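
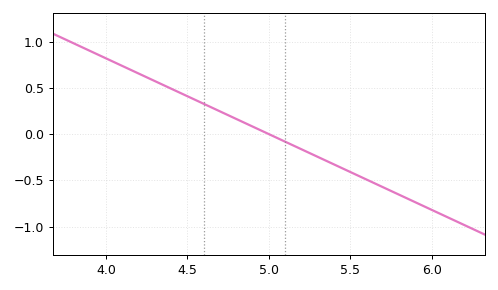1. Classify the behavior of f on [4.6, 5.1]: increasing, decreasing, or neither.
decreasing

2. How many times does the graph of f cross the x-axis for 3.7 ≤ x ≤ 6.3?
1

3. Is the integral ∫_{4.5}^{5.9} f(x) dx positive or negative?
negative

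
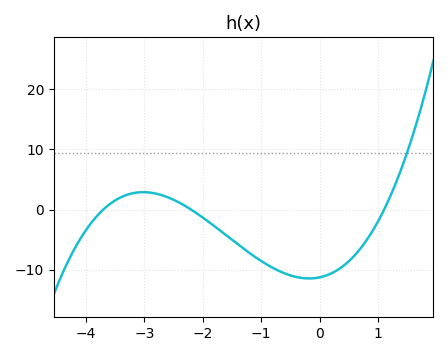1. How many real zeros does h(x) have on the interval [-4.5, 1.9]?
3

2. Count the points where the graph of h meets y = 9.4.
1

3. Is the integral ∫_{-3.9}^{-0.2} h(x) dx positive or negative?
negative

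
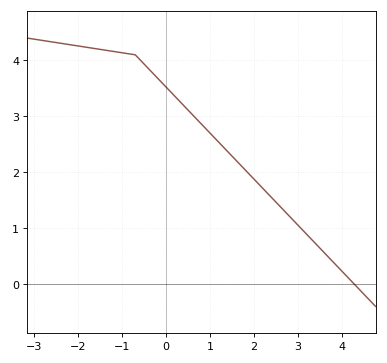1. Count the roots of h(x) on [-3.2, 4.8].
1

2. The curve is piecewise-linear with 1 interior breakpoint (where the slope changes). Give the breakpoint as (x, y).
(-0.7, 4.1)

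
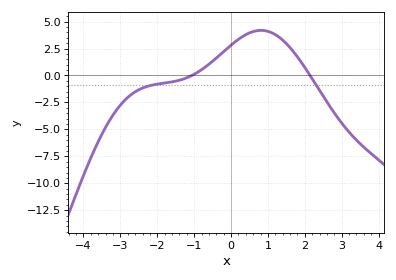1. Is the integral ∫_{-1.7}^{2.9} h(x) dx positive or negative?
positive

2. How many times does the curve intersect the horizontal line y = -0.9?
2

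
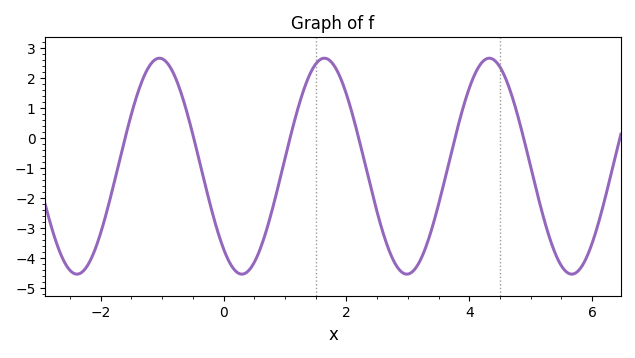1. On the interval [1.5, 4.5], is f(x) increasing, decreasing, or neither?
neither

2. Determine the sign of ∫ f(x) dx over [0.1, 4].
negative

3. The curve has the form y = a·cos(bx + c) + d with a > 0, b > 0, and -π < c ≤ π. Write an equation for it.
y = 3.6cos(2.3x + 2.4) - 0.95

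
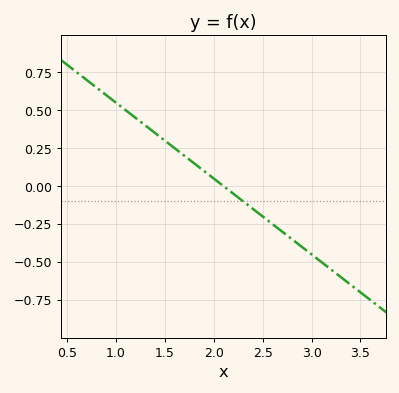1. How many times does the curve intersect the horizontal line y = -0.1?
1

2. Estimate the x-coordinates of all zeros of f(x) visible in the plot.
2.1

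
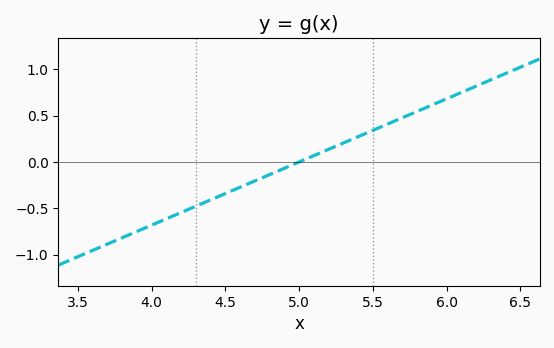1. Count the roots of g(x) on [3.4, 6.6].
1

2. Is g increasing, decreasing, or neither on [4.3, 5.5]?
increasing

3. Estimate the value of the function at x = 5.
0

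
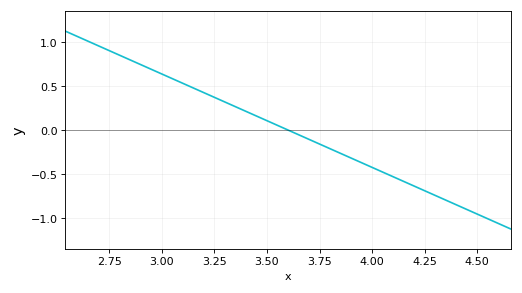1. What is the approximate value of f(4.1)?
-0.55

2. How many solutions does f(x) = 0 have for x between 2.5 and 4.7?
1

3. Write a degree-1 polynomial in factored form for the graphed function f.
y = -1.06(x - 3.6)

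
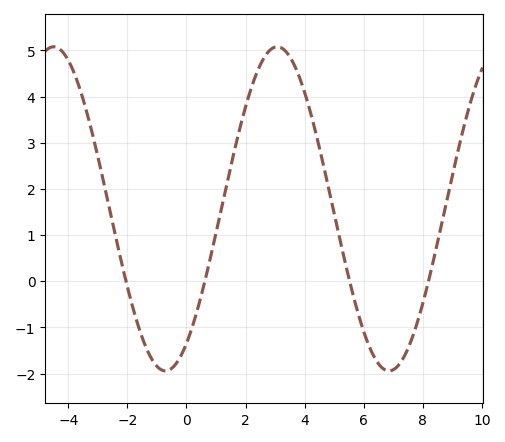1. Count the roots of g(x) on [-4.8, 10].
4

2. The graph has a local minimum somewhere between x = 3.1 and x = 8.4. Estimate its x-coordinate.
6.86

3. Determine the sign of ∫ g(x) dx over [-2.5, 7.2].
positive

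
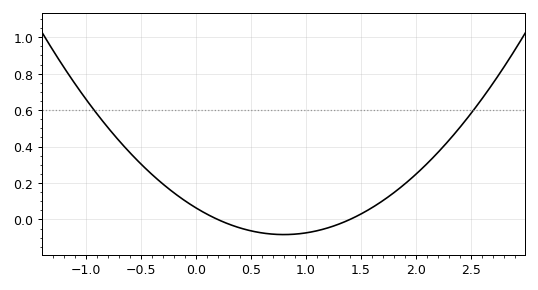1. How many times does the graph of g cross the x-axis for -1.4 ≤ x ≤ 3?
2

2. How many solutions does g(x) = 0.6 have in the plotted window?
2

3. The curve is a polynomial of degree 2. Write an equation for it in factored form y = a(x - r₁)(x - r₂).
y = 0.23(x - 0.2)(x - 1.4)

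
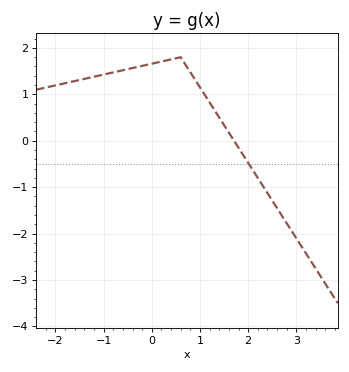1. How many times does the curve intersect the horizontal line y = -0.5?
1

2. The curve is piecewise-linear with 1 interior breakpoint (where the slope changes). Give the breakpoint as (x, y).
(0.6, 1.8)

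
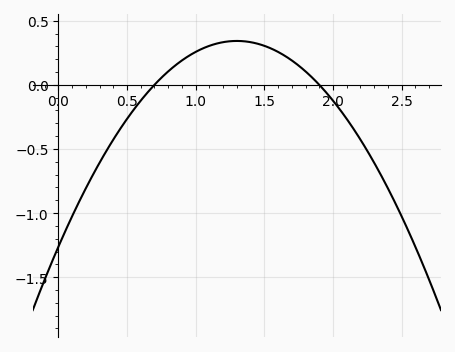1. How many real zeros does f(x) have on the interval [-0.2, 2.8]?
2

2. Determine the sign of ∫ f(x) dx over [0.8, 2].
positive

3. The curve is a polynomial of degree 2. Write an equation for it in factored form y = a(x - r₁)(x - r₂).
y = -0.95(x - 0.7)(x - 1.9)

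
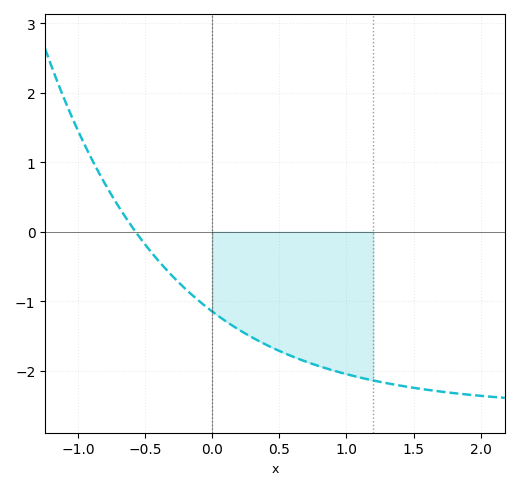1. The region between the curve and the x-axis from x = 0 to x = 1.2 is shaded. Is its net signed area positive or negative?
negative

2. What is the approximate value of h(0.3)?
-1.5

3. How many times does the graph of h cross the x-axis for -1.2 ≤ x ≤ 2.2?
1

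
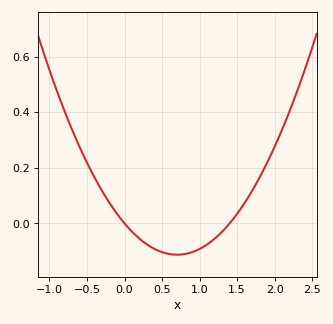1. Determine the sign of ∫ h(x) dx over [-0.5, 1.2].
negative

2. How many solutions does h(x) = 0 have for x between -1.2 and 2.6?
2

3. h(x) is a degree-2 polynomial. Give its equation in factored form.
y = 0.23(x - 0)(x - 1.4)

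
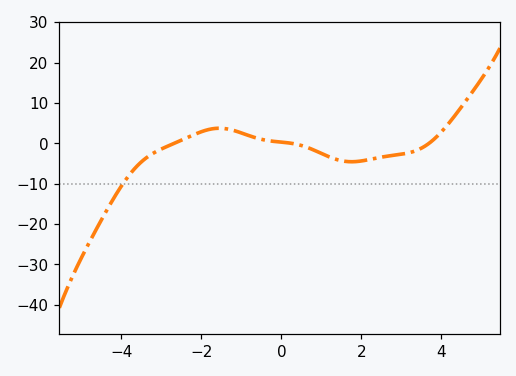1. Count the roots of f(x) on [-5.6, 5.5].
3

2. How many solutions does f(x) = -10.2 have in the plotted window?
1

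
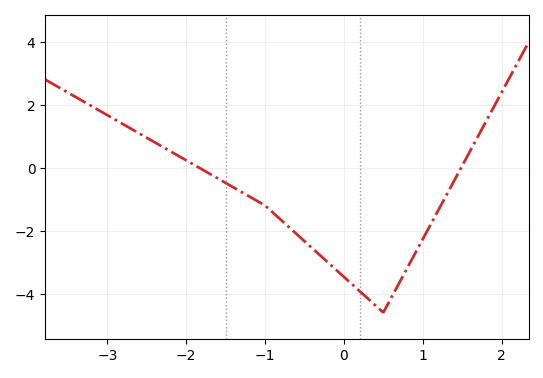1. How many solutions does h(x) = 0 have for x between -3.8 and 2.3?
2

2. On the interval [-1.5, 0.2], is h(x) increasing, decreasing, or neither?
decreasing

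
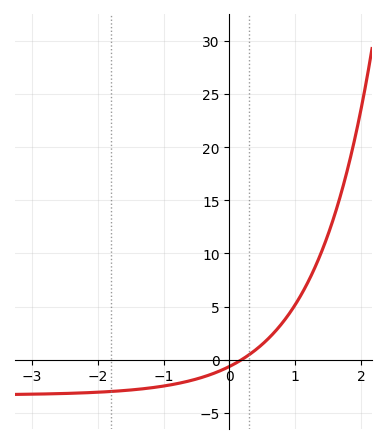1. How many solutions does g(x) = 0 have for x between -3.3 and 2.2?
1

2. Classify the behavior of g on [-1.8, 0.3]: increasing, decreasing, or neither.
increasing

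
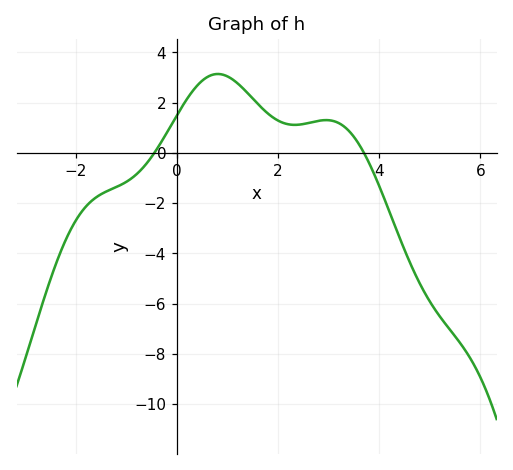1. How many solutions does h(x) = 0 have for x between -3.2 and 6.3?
2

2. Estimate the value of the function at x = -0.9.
-1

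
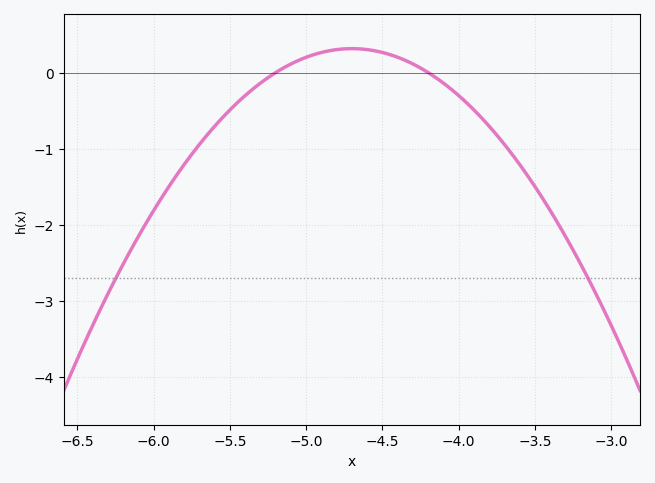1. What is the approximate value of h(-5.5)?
-0.491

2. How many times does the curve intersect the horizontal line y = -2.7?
2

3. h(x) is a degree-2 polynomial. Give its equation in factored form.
y = -1.26(x + 5.2)(x + 4.2)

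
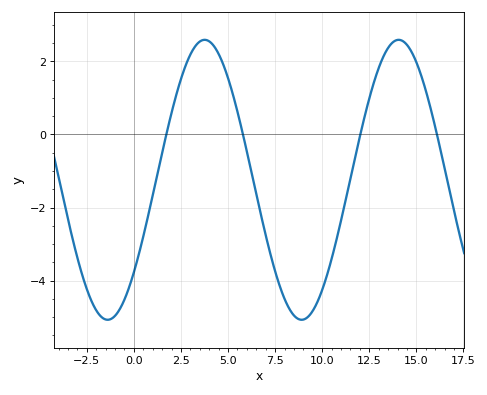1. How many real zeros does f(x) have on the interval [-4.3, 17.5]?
4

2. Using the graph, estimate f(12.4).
0.795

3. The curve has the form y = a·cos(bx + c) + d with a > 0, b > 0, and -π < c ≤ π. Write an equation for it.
y = 3.83cos(0.61x - 2.29) - 1.24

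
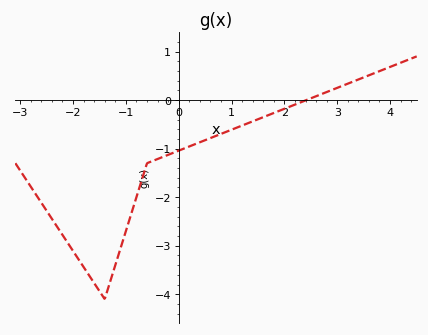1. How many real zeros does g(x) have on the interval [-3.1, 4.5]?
1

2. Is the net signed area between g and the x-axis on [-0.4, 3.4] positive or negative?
negative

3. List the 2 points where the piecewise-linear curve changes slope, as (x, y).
(-1.4, -4.1); (-0.6, -1.3)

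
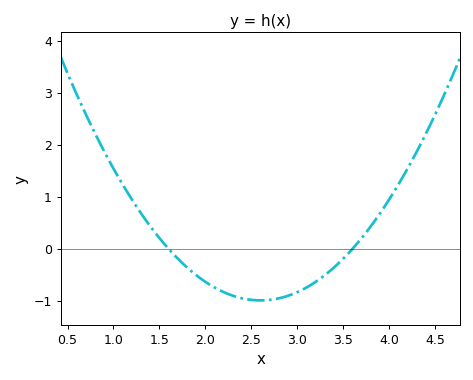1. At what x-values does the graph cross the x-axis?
1.6, 3.6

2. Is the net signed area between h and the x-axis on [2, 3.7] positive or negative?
negative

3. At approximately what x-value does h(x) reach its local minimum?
2.6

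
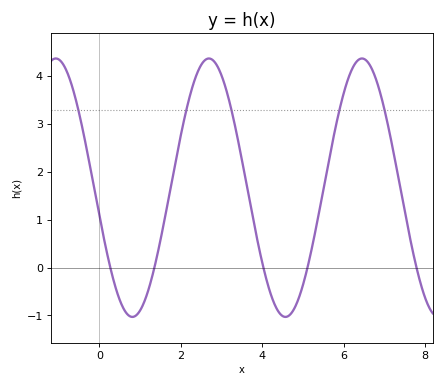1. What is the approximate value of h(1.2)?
-0.474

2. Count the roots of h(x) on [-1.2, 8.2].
5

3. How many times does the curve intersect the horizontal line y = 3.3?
5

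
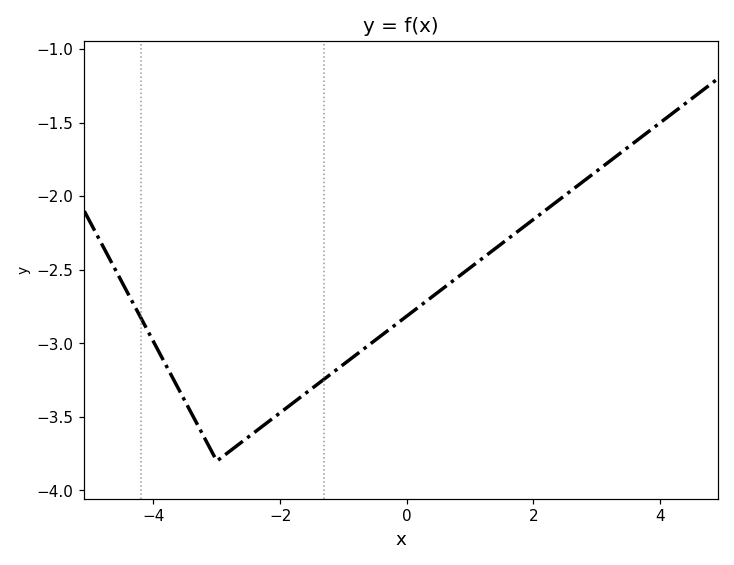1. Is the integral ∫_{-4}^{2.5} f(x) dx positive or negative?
negative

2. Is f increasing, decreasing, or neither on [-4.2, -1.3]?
neither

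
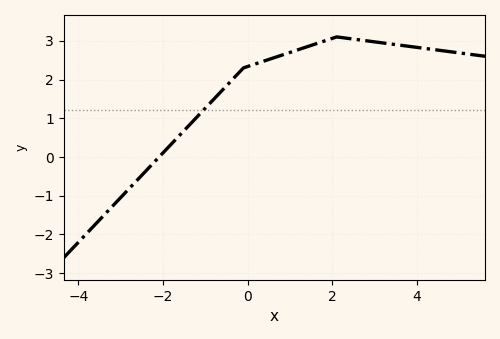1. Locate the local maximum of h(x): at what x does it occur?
2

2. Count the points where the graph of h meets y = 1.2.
1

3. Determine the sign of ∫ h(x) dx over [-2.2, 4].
positive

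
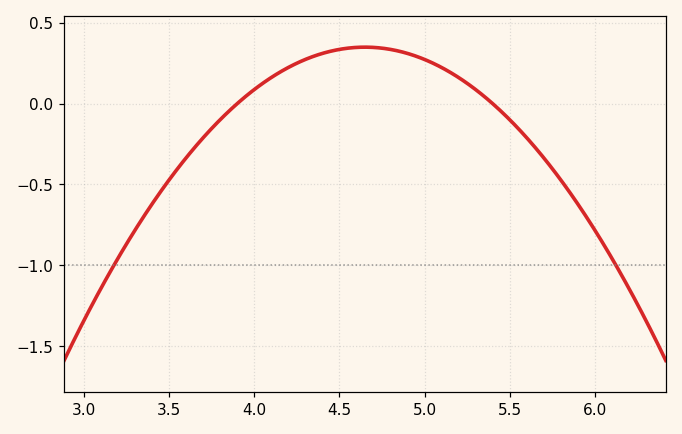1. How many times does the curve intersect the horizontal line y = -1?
2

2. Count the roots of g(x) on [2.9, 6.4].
2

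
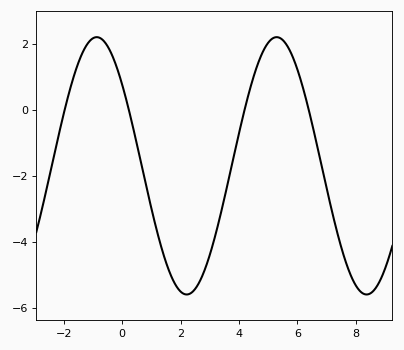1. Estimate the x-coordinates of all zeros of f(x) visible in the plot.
-1.97, 0.225, 4.19, 6.39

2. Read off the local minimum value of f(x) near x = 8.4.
-5.6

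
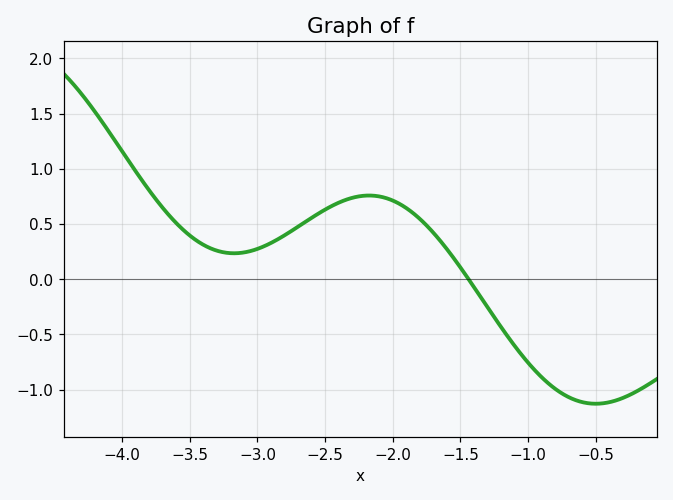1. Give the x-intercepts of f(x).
-1.44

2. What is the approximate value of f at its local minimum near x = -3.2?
0.235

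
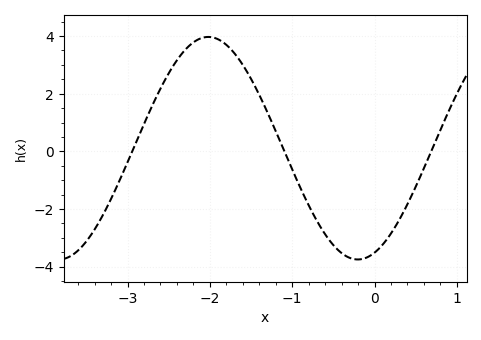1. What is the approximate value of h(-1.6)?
3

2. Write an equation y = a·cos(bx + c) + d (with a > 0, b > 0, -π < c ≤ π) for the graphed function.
y = 3.86cos(1.7x - 2.8) + 0.11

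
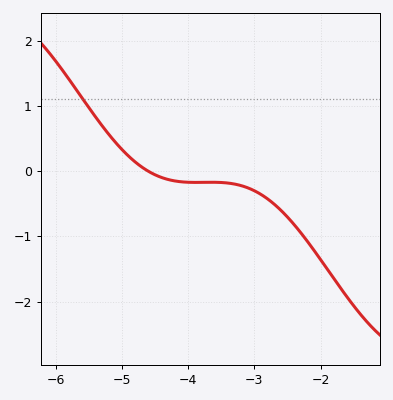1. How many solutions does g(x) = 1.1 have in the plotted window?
1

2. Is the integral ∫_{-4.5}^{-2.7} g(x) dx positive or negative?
negative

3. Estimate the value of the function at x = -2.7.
-0.5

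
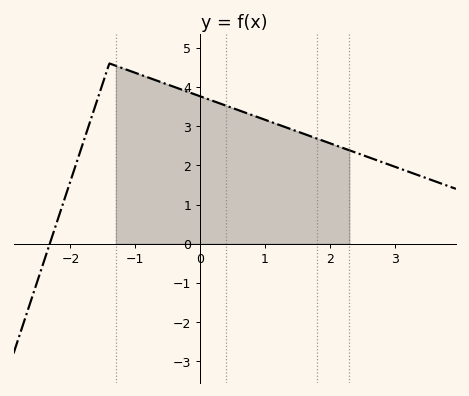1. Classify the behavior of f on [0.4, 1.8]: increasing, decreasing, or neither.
decreasing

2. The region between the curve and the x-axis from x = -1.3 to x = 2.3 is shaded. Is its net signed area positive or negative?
positive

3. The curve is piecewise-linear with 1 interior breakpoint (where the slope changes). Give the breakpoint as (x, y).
(-1.4, 4.6)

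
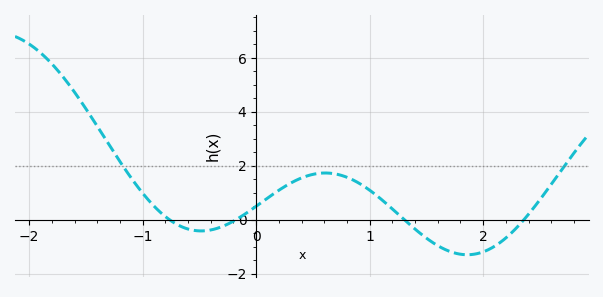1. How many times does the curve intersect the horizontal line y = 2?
2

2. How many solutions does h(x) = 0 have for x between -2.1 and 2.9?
4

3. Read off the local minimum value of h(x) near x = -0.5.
-0.4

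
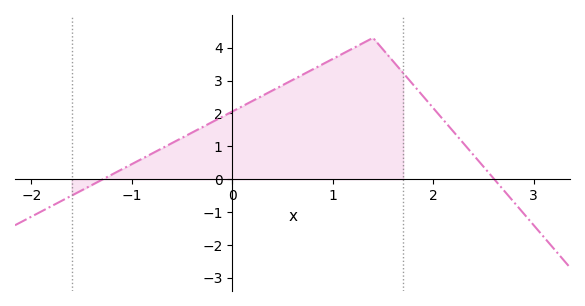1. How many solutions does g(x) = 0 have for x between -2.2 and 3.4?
2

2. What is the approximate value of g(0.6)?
3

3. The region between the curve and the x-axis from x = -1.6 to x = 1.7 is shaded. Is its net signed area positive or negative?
positive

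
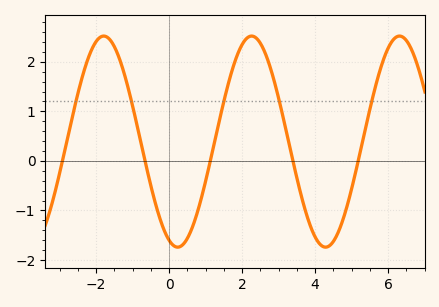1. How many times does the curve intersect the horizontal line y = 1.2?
5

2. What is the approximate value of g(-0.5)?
-0.508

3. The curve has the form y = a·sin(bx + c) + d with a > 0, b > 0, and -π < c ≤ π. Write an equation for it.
y = 2.13sin(1.55x - 1.93) + 0.39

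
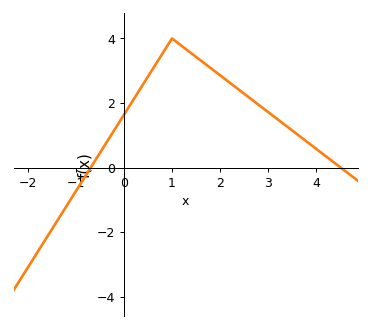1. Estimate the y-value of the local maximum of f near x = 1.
4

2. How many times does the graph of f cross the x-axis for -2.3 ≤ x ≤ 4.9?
2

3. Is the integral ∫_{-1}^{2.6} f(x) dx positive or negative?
positive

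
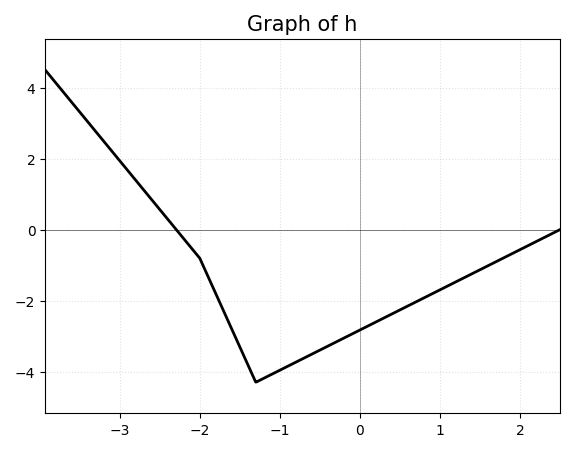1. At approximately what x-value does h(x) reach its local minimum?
-1.3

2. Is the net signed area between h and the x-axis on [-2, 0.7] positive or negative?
negative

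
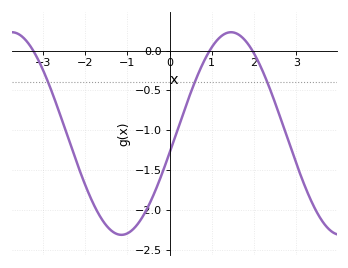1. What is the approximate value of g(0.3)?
-0.821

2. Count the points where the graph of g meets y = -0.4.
3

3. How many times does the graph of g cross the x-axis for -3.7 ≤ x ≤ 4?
3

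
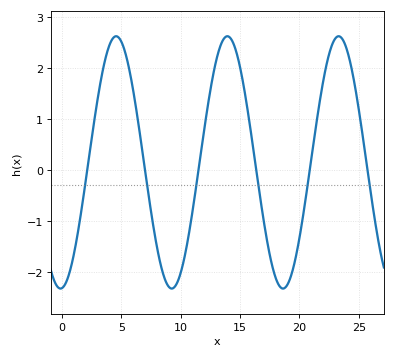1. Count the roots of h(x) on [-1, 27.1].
6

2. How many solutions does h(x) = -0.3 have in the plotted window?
6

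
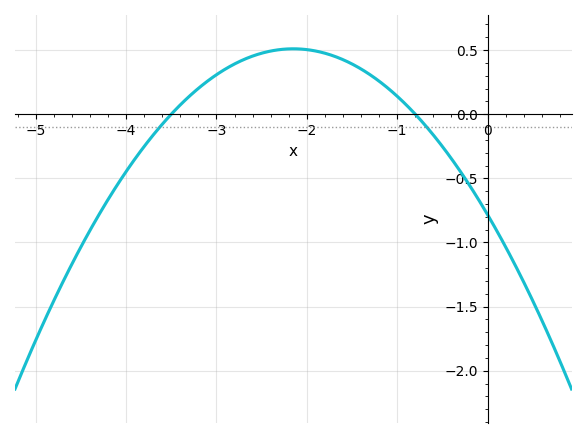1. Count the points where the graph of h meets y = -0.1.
2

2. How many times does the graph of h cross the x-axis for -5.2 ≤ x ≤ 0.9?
2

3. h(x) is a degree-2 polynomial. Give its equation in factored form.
y = -0.28(x + 3.5)(x + 0.8)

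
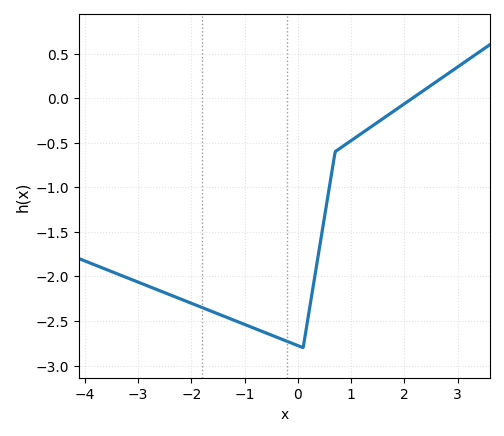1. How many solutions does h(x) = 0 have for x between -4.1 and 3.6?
1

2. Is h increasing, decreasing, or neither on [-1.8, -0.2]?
decreasing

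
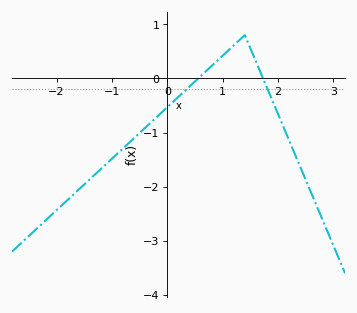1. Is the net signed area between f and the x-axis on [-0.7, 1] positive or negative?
negative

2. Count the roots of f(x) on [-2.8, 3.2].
2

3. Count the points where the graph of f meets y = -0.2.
2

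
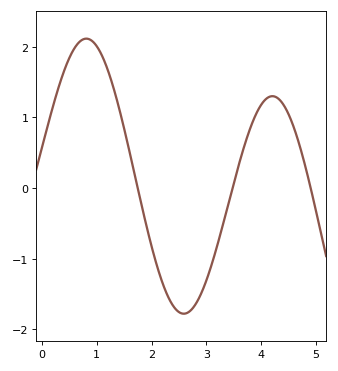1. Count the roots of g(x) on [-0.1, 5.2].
3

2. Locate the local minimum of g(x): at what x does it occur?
2.6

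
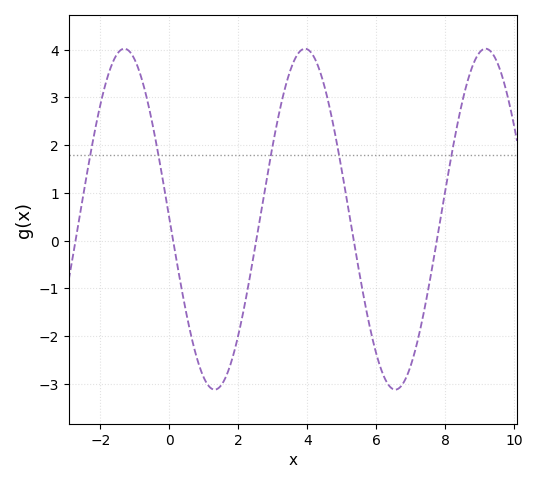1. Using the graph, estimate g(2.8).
1.2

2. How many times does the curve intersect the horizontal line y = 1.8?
5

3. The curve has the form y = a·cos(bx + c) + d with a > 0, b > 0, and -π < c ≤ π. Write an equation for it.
y = 3.57cos(1.2x + 1.6) + 0.45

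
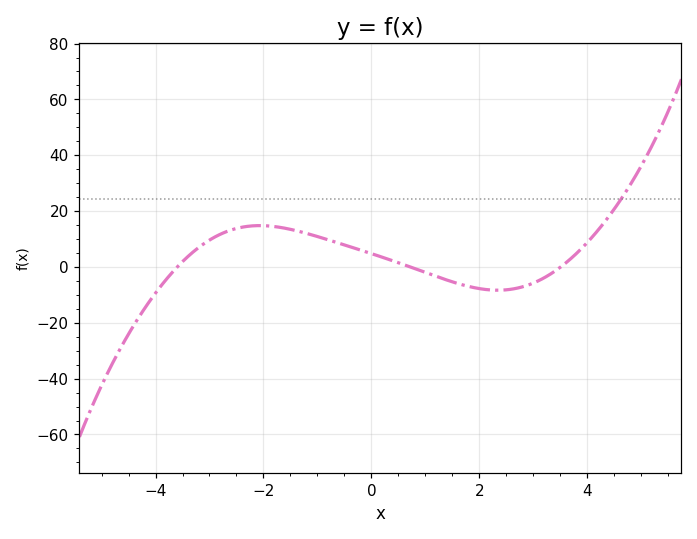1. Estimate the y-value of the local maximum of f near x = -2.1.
14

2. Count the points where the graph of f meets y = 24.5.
1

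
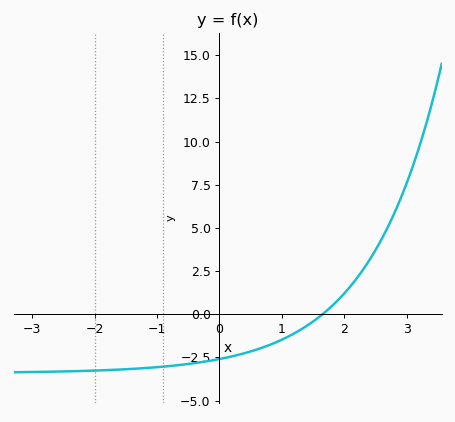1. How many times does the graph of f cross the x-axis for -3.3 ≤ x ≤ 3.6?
1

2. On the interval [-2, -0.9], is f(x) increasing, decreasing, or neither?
increasing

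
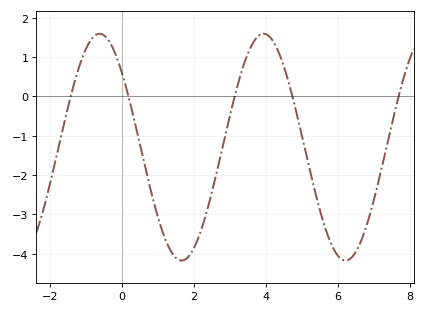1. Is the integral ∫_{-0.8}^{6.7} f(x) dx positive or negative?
negative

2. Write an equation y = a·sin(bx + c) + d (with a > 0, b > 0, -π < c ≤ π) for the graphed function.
y = 2.88sin(1.4x + 2.4) - 1.29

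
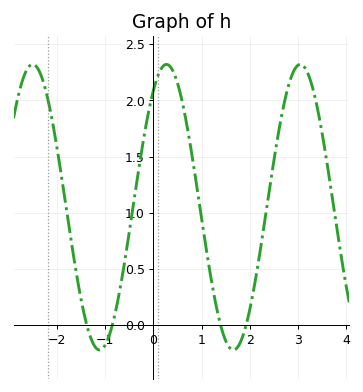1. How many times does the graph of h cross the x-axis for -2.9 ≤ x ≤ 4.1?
4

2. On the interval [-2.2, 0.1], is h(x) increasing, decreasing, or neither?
neither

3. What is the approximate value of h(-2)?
1.57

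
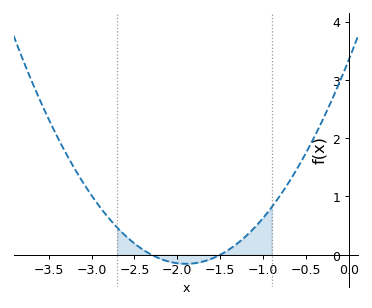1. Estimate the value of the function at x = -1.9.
-0.2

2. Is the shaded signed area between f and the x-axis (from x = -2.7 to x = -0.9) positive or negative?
positive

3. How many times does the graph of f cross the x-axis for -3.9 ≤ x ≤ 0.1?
2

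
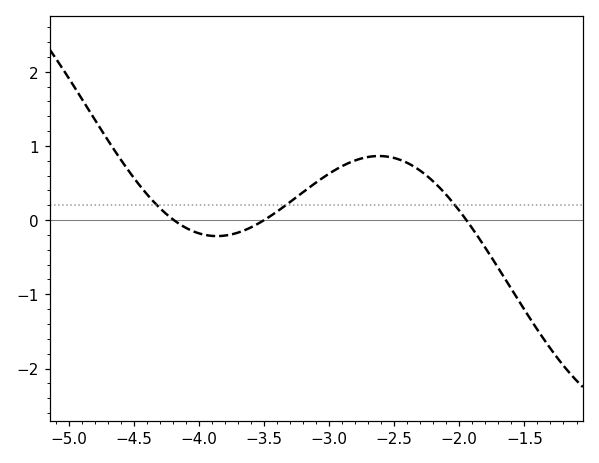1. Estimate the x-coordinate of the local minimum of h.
-3.86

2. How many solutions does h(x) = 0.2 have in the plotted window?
3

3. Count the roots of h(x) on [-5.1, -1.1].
3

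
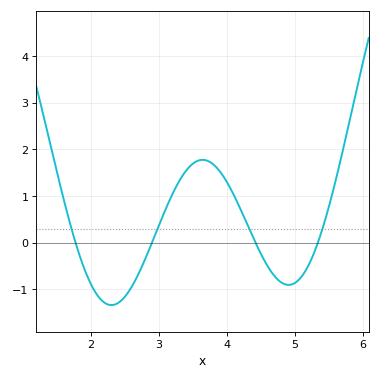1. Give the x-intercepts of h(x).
1.77, 2.89, 4.42, 5.34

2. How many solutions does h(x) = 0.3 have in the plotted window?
4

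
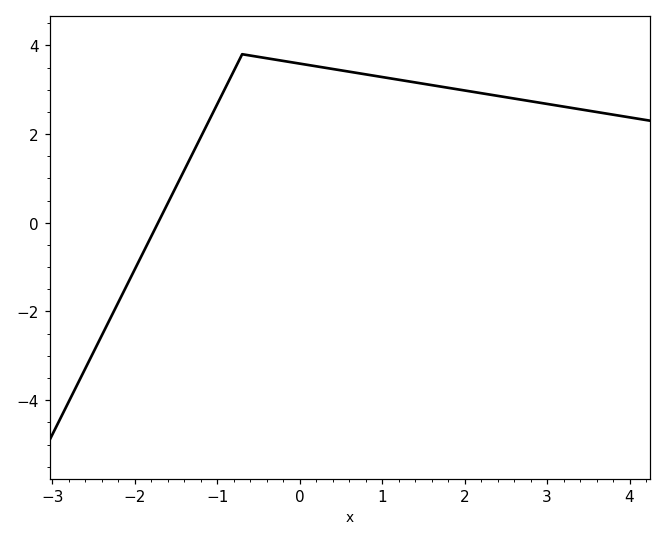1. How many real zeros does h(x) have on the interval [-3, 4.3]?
1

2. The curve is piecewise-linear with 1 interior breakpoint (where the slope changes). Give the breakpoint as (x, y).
(-0.7, 3.8)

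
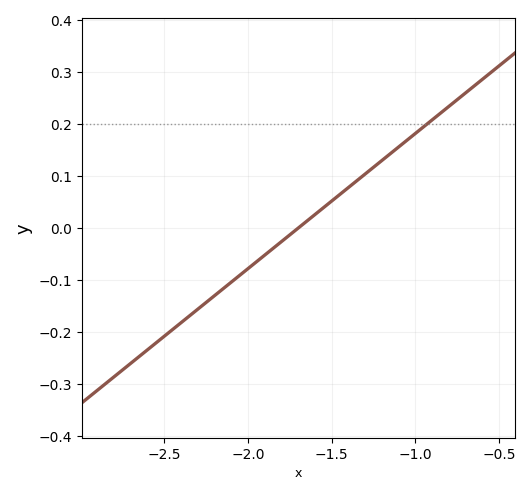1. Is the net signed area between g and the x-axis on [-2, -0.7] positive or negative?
positive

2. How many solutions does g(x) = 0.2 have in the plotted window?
1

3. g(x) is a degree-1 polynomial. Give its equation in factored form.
y = 0.26(x + 1.7)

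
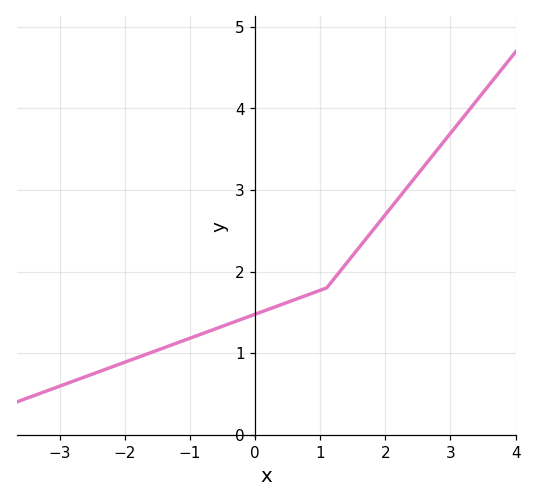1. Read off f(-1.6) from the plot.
1.01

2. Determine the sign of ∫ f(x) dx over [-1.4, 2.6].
positive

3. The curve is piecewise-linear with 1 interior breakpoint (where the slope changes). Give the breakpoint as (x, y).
(1.1, 1.8)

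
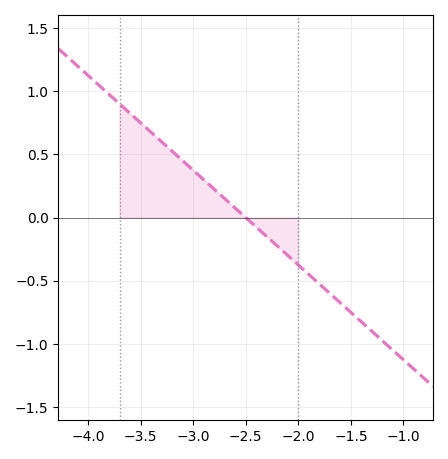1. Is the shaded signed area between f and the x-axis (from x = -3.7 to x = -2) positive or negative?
positive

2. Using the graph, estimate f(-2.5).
0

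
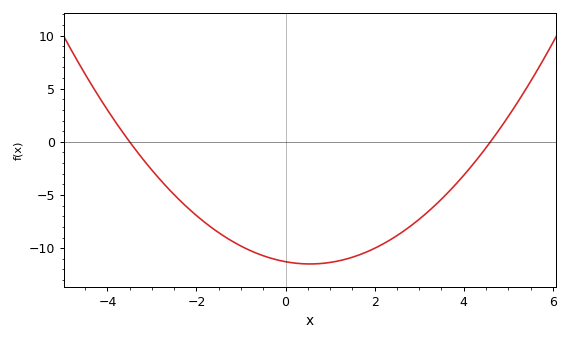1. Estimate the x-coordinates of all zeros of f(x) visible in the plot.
-3.4, 4.6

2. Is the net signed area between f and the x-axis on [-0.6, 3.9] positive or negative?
negative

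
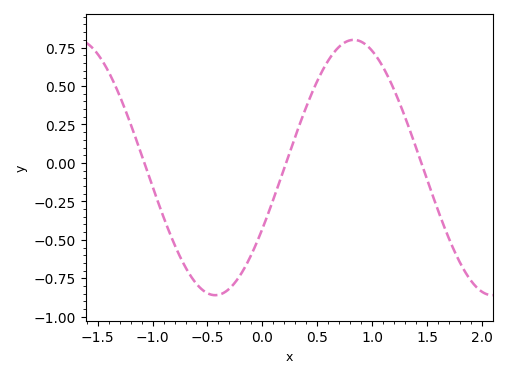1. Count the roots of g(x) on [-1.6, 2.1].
3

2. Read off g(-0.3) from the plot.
-0.82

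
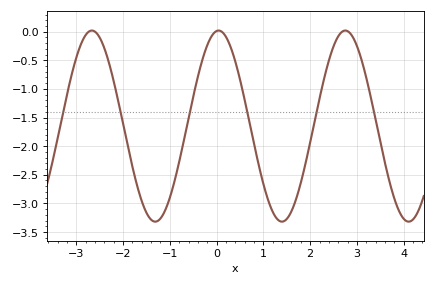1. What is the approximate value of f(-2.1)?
-1.22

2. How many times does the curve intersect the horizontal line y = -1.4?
6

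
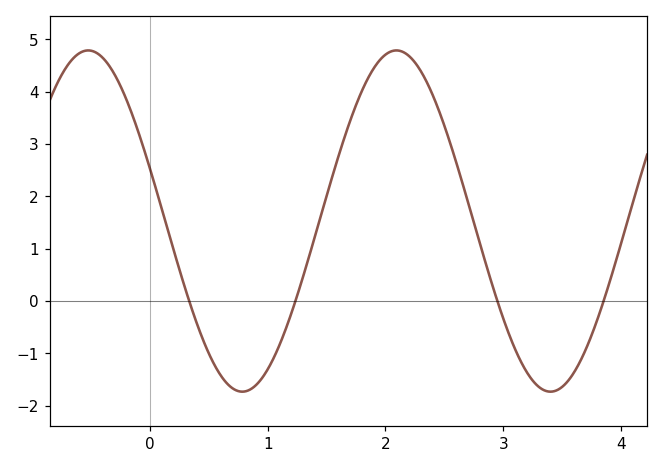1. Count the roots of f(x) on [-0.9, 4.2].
4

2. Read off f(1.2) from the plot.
-0.2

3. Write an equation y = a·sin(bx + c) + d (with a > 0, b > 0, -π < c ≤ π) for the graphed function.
y = 3.26sin(2.4x + 2.8) + 1.53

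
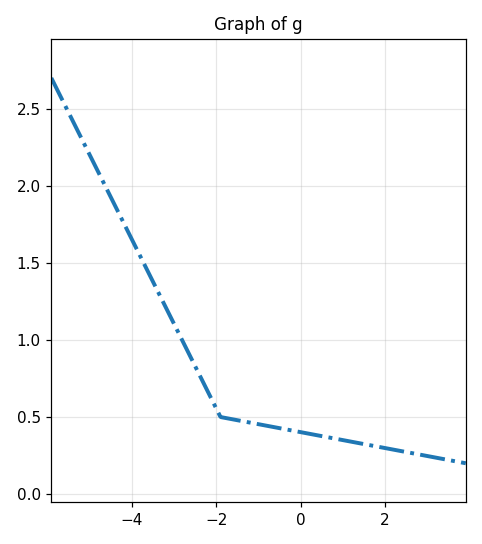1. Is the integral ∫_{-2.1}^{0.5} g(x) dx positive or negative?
positive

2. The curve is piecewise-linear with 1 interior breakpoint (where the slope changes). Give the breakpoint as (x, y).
(-1.9, 0.5)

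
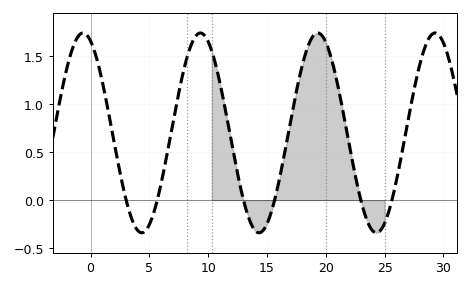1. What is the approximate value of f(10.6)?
1.45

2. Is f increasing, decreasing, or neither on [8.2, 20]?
neither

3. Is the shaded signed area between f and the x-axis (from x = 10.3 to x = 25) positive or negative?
positive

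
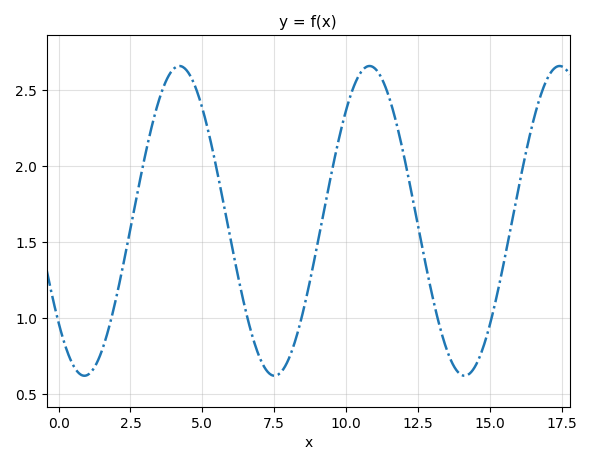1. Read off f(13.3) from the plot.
0.9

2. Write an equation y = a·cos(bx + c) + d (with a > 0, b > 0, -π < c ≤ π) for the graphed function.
y = 1.02cos(0.95x + 2.3) + 1.64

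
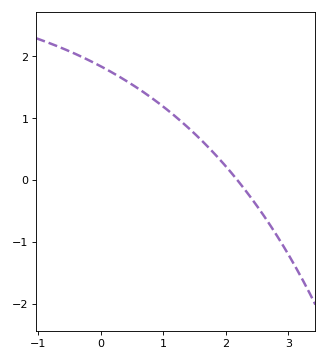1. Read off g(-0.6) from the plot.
2.1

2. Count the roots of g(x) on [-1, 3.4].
1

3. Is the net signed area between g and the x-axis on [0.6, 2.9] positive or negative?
positive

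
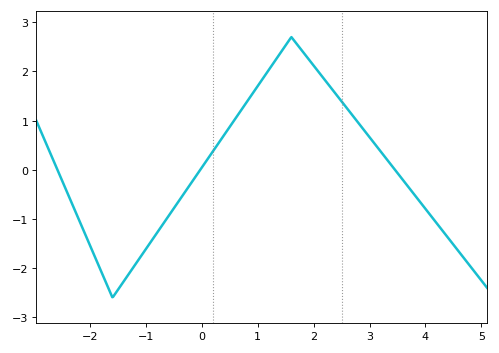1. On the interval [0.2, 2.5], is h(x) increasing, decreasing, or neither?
neither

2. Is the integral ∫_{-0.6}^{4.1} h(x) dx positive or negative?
positive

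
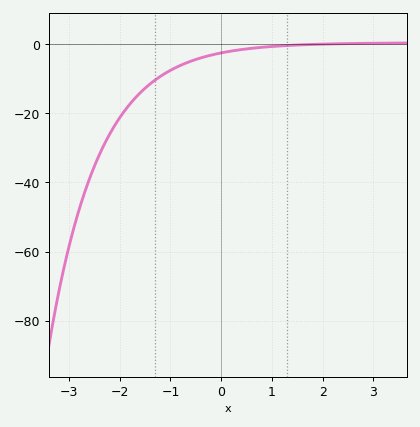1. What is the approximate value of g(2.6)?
0.152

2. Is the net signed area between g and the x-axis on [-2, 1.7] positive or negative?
negative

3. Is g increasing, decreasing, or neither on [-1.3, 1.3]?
increasing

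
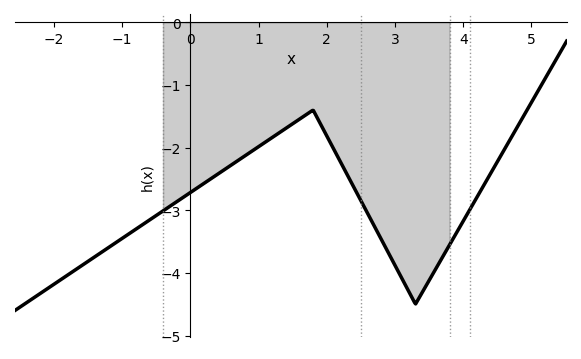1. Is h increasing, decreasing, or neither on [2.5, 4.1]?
neither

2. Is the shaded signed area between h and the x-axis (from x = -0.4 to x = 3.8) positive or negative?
negative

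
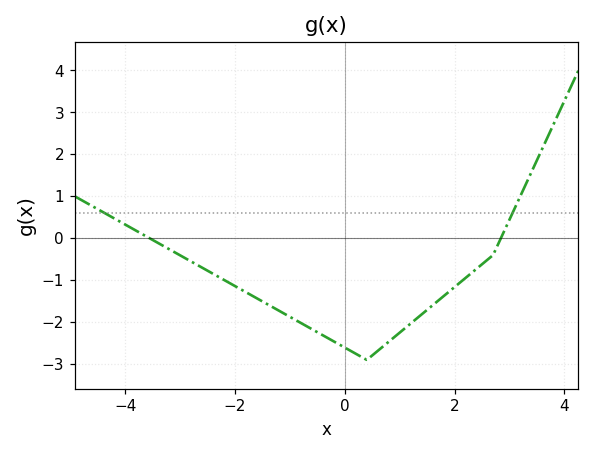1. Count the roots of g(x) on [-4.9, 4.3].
2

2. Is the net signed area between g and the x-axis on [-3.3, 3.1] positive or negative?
negative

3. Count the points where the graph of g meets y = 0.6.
2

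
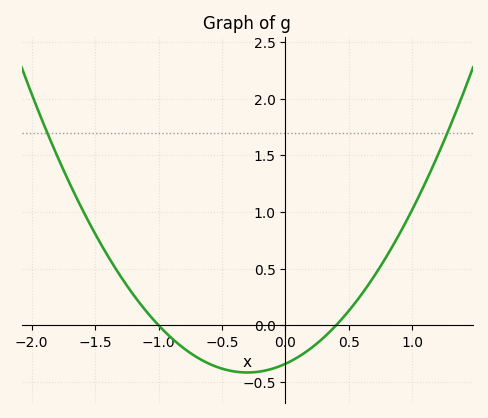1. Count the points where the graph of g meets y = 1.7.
2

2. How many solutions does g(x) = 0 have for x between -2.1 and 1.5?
2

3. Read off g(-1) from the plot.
0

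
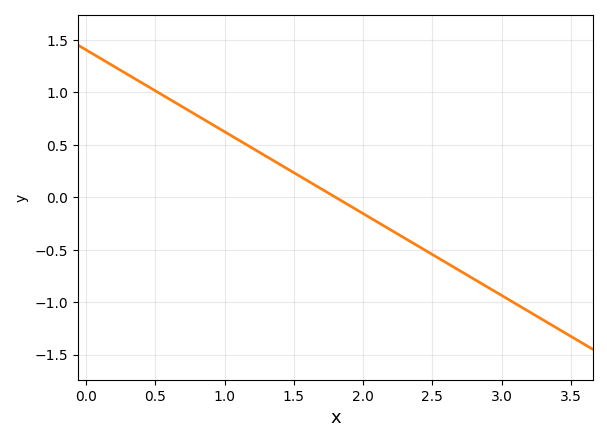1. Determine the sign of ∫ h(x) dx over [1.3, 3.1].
negative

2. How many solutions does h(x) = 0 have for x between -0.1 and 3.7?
1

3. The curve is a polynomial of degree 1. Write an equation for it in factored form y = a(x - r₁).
y = -0.78(x - 1.8)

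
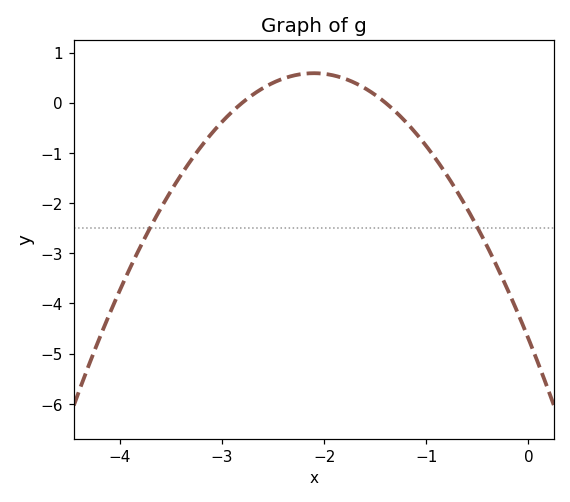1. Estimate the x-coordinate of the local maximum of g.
-2.1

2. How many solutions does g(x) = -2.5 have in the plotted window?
2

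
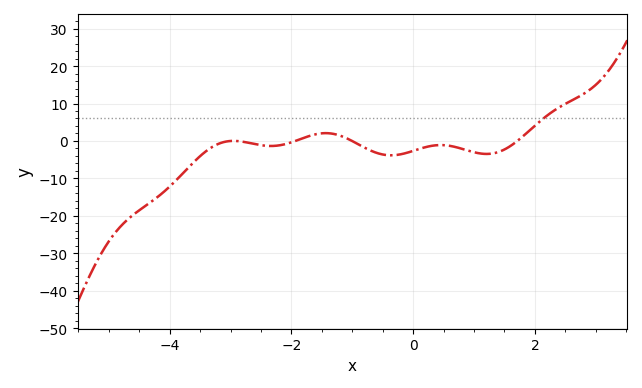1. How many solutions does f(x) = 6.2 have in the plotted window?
1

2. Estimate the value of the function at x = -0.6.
-3.19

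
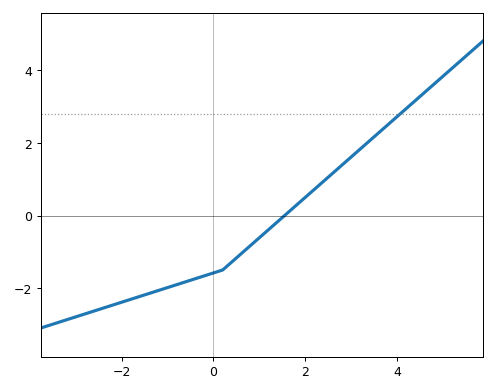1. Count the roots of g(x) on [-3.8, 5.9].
1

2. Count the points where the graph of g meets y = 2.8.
1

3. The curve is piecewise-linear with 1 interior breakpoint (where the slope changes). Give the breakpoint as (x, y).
(0.2, -1.5)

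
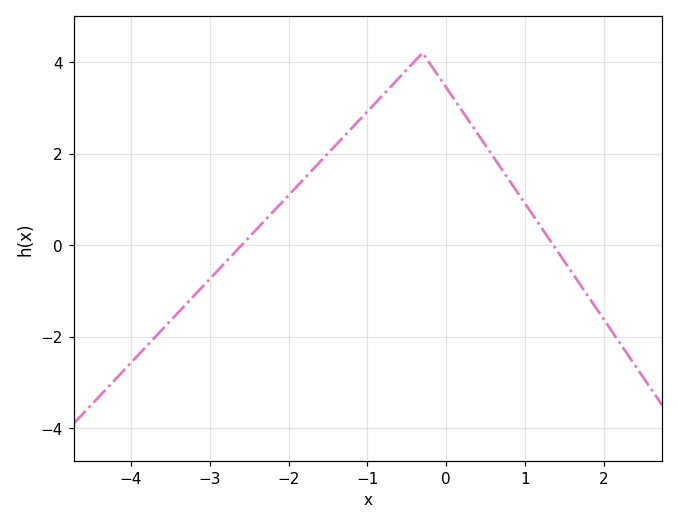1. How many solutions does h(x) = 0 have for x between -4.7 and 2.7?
2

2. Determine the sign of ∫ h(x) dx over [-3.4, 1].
positive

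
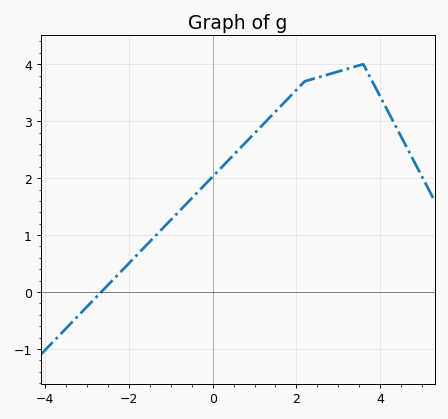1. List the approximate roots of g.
-2.66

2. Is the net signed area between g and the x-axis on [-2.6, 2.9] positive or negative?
positive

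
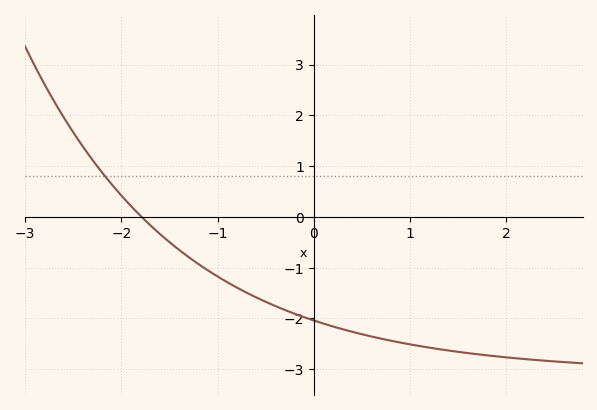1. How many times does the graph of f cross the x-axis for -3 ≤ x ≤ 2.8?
1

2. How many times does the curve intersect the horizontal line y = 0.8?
1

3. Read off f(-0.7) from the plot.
-1.5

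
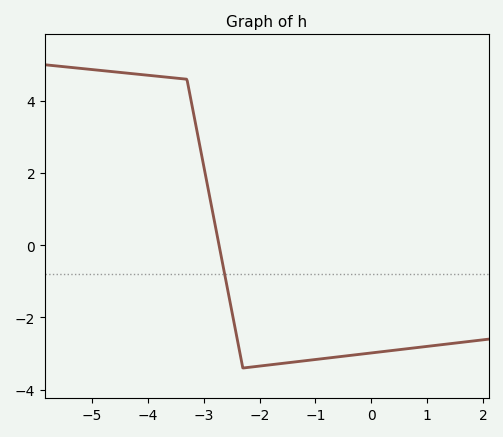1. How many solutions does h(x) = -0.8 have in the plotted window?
1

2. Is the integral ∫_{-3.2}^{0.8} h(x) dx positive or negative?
negative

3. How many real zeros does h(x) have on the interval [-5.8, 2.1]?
1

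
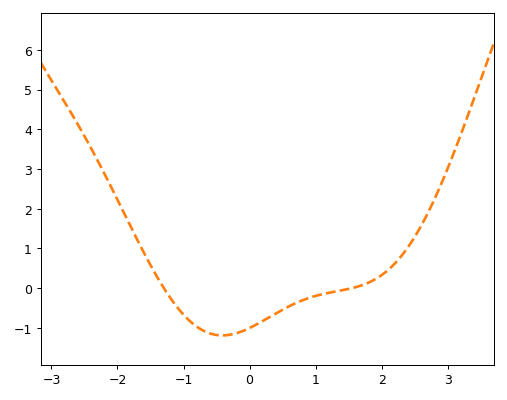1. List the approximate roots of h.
-1.3, 1.55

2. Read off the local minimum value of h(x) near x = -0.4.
-1.19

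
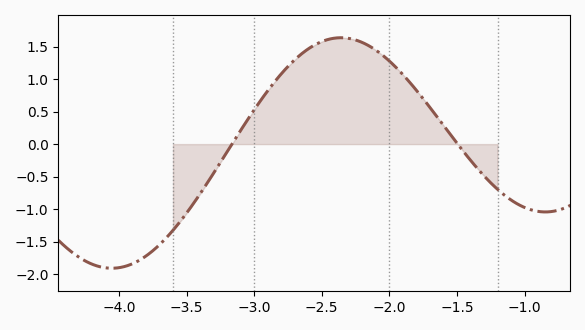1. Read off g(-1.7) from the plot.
0.563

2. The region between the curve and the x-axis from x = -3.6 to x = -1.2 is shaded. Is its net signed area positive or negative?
positive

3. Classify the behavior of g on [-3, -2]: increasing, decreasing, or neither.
neither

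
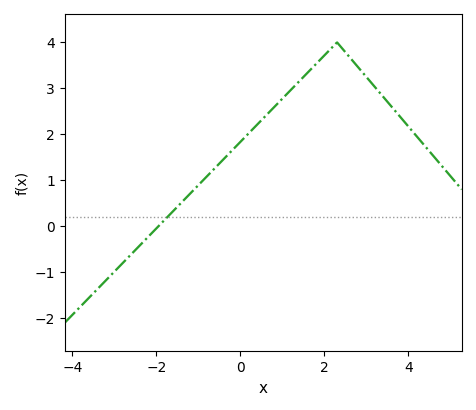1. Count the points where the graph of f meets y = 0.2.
1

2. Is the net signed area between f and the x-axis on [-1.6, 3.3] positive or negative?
positive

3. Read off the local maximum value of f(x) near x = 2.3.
4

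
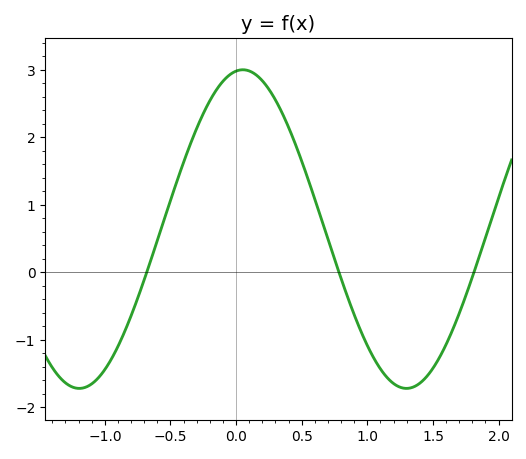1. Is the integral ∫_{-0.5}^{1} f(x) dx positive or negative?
positive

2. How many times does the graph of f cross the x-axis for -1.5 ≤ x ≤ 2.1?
3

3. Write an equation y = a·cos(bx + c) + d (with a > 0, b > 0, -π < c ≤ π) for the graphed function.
y = 2.36cos(2.5x - 0.13) + 0.64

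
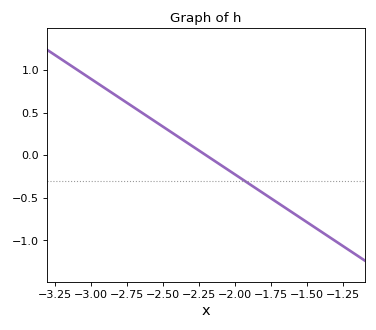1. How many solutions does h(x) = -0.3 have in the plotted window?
1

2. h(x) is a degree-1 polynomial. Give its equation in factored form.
y = -1.12(x + 2.2)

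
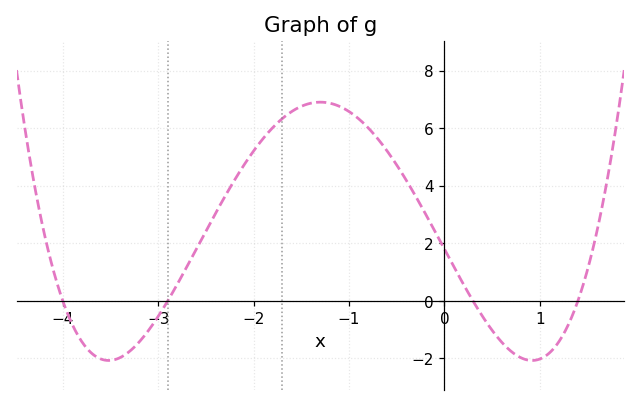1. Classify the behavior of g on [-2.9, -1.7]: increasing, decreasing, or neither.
increasing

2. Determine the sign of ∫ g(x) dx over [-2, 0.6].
positive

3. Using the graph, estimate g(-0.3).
3.6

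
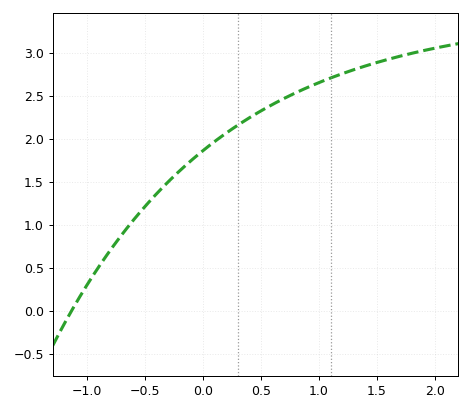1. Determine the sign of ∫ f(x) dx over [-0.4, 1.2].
positive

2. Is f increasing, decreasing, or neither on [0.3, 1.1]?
increasing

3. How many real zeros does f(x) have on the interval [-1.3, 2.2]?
1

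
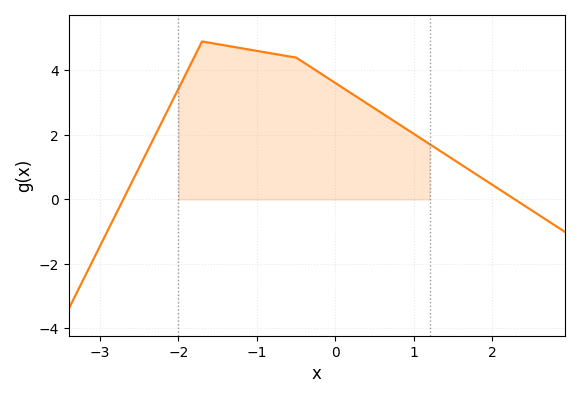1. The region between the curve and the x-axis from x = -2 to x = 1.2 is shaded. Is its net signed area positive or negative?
positive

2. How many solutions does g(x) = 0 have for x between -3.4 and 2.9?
2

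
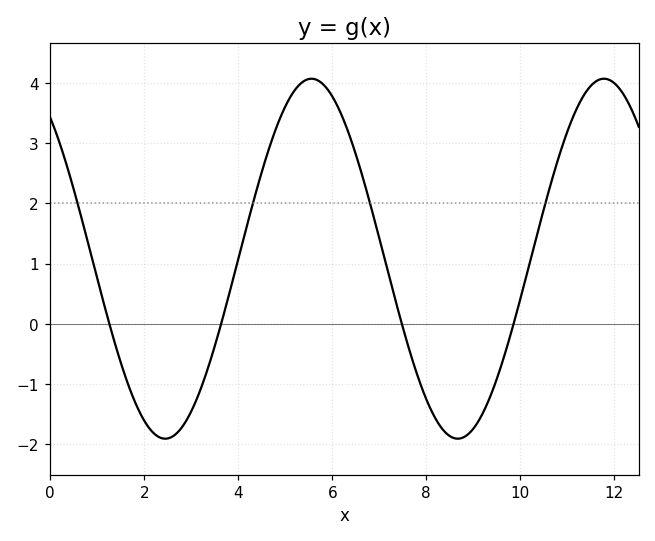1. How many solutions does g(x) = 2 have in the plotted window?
4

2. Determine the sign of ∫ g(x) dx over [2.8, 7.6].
positive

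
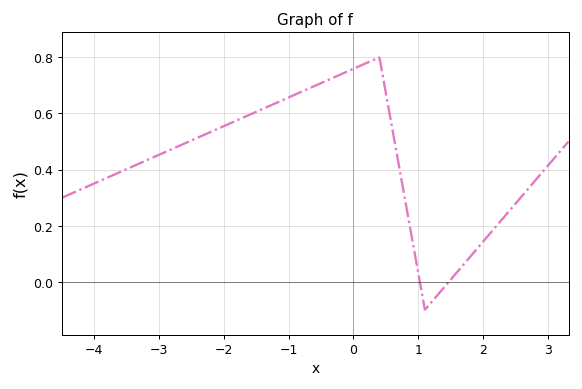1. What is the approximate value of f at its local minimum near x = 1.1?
-0.1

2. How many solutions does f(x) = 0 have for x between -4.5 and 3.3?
2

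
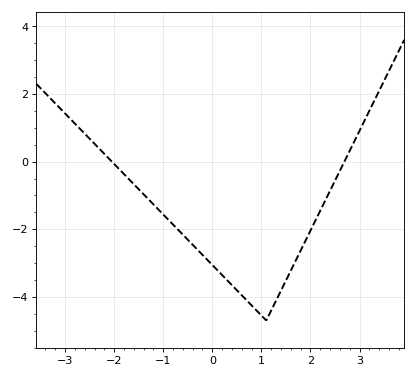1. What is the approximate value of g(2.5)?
-0.564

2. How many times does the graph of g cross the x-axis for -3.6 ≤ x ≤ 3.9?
2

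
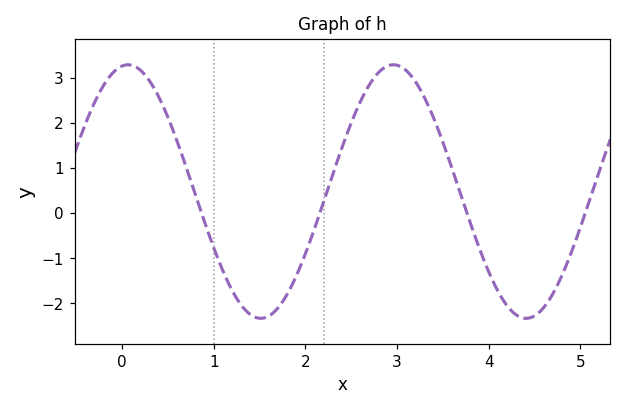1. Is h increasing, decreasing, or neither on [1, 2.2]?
neither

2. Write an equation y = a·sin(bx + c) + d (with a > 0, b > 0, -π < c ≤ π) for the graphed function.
y = 2.81sin(2.17x + 1.43) + 0.48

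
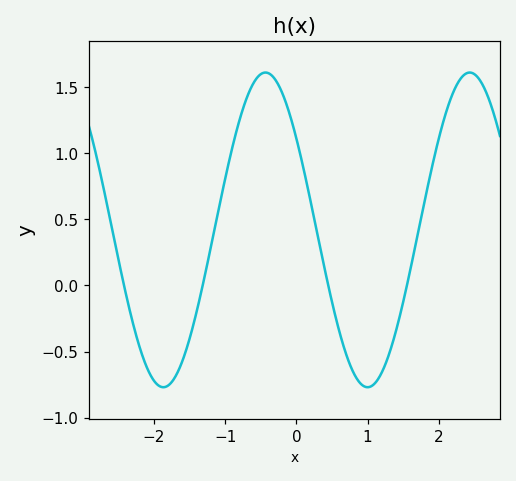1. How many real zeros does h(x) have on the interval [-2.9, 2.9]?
4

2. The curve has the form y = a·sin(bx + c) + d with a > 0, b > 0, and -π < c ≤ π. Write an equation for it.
y = 1.19sin(2.19x + 2.52) + 0.42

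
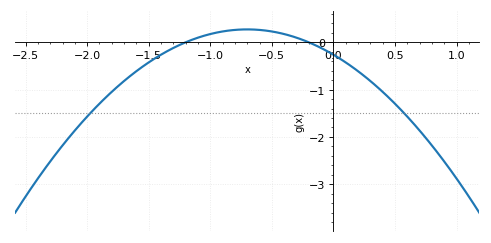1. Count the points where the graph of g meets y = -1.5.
2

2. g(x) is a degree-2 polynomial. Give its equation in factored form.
y = -1.09(x + 1.2)(x + 0.2)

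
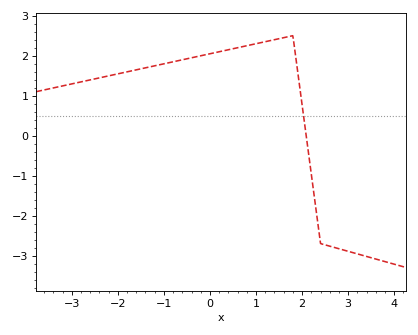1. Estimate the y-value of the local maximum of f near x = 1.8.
2.5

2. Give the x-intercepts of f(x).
2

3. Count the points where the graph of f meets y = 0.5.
1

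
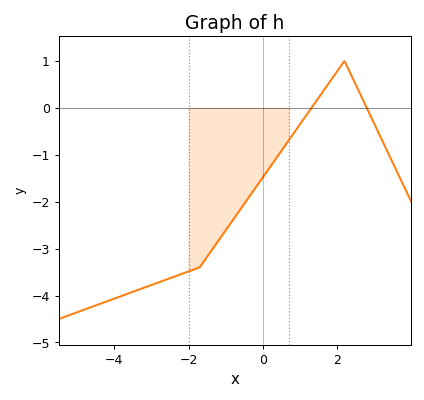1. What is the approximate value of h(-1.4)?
-3.06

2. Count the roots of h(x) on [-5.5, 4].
2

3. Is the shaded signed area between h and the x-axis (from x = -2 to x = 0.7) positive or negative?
negative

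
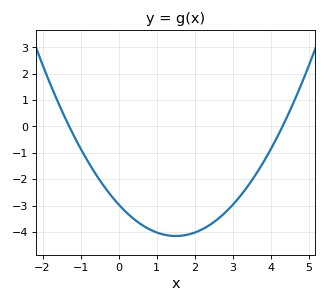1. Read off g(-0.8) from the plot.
-1.4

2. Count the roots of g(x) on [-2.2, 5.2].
2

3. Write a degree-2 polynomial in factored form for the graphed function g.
y = 0.53(x + 1.3)(x - 4.3)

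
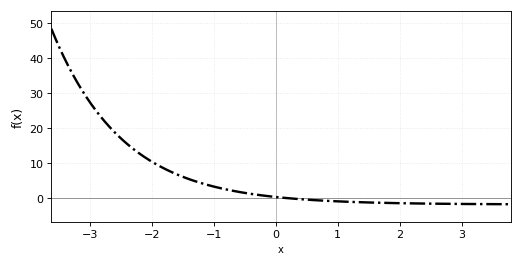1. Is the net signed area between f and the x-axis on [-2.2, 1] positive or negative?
positive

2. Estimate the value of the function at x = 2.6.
-1.71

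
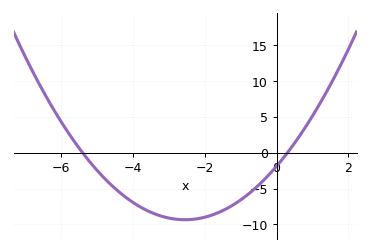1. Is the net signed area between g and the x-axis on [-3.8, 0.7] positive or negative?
negative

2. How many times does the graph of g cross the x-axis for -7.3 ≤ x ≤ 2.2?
2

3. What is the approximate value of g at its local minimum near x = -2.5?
-9.34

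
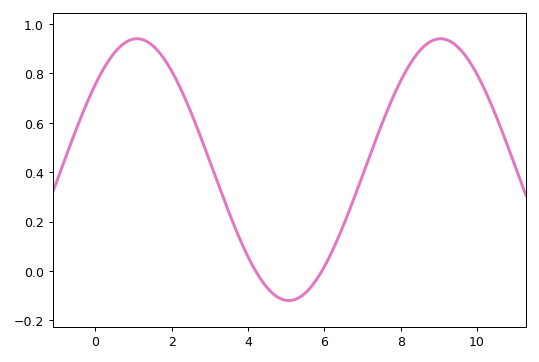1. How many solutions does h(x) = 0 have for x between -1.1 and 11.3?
2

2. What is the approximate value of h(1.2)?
0.938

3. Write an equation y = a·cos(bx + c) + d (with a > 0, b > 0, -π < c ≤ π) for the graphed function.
y = 0.53cos(0.79x - 0.862) + 0.41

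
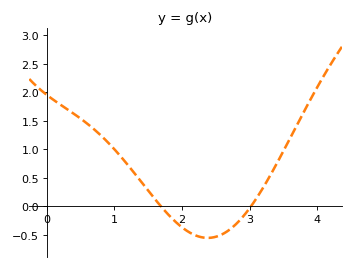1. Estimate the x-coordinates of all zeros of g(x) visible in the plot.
1.7, 3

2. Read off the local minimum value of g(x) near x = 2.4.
-0.55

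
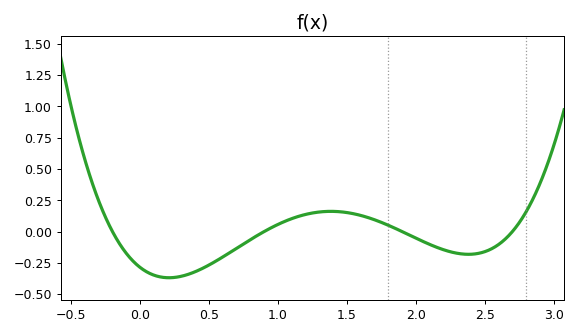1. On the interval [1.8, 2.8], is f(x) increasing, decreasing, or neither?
neither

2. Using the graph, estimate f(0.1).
-0.35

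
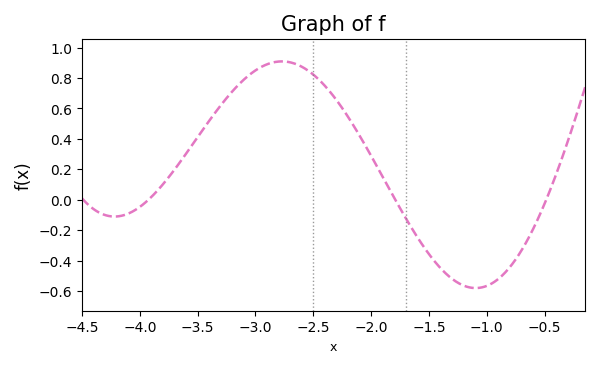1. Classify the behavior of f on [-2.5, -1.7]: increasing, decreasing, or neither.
decreasing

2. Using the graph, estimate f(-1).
-0.567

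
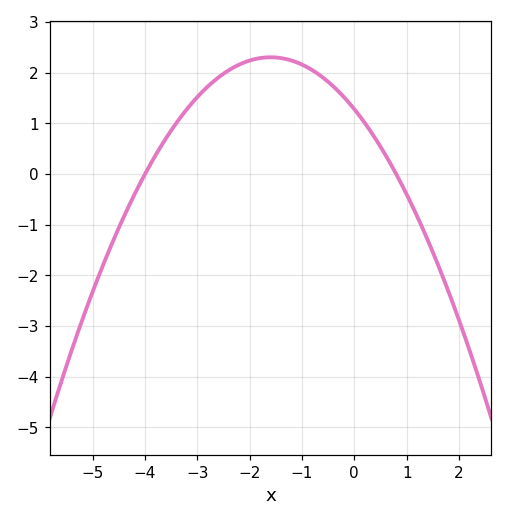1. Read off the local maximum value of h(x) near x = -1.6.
2.3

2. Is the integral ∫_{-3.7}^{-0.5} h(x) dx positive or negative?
positive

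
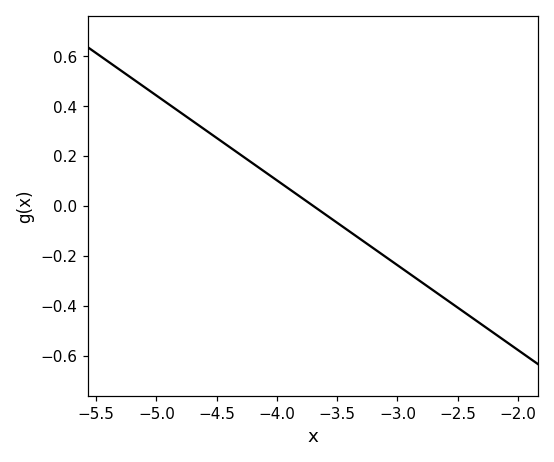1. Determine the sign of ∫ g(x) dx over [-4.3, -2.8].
negative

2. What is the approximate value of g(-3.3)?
-0.14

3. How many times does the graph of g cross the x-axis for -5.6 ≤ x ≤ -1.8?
1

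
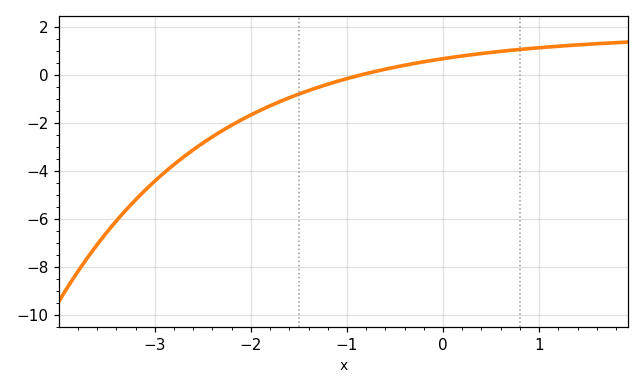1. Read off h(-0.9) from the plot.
0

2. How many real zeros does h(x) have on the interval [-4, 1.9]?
1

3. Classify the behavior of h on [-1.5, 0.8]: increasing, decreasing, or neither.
increasing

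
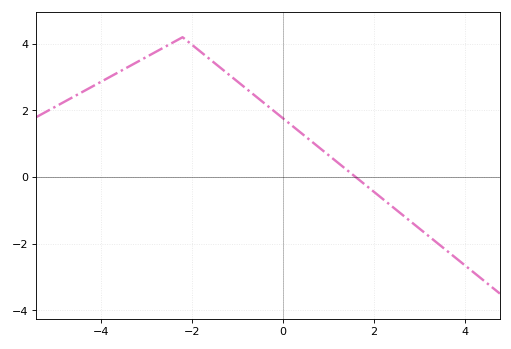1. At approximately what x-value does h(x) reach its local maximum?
-2.2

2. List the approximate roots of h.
1.6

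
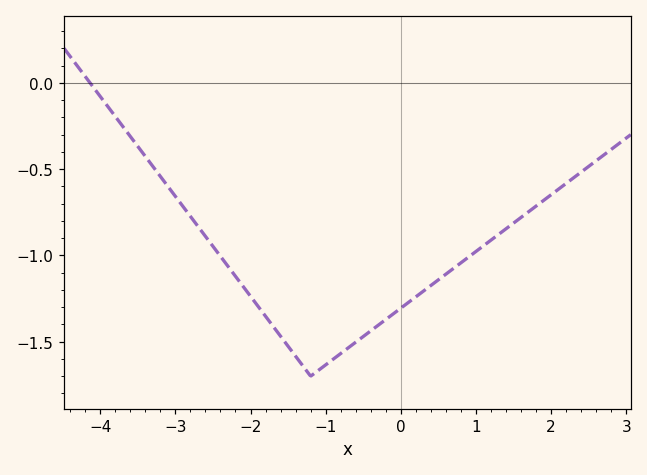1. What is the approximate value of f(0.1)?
-1.27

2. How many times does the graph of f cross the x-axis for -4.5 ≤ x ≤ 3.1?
1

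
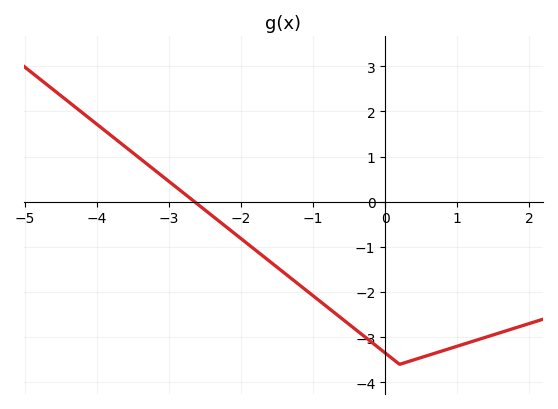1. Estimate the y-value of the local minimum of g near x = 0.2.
-3.6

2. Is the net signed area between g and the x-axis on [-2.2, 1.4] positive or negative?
negative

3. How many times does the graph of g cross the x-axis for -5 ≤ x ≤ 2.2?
1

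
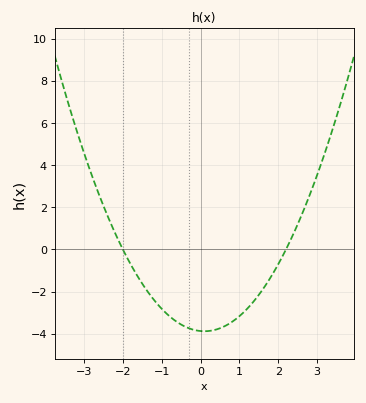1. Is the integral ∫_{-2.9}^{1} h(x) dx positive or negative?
negative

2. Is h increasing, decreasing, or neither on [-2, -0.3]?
decreasing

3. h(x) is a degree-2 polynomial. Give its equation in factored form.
y = 0.88(x + 2)(x - 2.2)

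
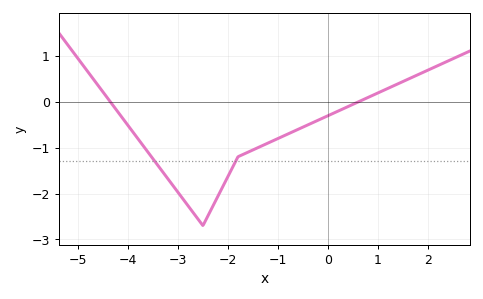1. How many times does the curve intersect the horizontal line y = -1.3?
2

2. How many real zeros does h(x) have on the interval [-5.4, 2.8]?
2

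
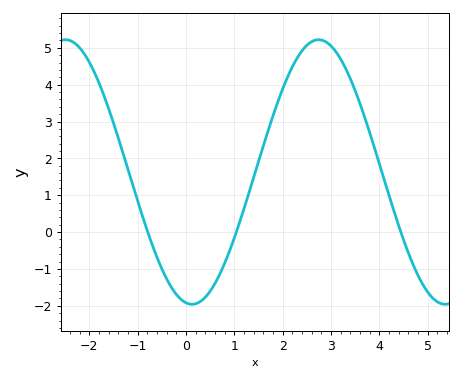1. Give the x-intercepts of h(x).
-0.791, 1.04, 4.45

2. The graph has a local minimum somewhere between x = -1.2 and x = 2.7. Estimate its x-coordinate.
0.125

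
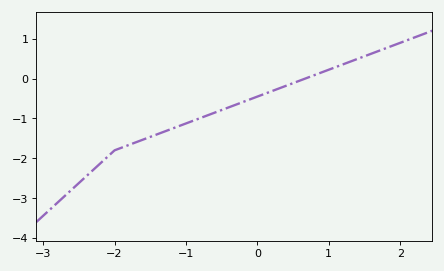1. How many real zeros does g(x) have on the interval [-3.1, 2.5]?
1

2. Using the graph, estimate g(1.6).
0.627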